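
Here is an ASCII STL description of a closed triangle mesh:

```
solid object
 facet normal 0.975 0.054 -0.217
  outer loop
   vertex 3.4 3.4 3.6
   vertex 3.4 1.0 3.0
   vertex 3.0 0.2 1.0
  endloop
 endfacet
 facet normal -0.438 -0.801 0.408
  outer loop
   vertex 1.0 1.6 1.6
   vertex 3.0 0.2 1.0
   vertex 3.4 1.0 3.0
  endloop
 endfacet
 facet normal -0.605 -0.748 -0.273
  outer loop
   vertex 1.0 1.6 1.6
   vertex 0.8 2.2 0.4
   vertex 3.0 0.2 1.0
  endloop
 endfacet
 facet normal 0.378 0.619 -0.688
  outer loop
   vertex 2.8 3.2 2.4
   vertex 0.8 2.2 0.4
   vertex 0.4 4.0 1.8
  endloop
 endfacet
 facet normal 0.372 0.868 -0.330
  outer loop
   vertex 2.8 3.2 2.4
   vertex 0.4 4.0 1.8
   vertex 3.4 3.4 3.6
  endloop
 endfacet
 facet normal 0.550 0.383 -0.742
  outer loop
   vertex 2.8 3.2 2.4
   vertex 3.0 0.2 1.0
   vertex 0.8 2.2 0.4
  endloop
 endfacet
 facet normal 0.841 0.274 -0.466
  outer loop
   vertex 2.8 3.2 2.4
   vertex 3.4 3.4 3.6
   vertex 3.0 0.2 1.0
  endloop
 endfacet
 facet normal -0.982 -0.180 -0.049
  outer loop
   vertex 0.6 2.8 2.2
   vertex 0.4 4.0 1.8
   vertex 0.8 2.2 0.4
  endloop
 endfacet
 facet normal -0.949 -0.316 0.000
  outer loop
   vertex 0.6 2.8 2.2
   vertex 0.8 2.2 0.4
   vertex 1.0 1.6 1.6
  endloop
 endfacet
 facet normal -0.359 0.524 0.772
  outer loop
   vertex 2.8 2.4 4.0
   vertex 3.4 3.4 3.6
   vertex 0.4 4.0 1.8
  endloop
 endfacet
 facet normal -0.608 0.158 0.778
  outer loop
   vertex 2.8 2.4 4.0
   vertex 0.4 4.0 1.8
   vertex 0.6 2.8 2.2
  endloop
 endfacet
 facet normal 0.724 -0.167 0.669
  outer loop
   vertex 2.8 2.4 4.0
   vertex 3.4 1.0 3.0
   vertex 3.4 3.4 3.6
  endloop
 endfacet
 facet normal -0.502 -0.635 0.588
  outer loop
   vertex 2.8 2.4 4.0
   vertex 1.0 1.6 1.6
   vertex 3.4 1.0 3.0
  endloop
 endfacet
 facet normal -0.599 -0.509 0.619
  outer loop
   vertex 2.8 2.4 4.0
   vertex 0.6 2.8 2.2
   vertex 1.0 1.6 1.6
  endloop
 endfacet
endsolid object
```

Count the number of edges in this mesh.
21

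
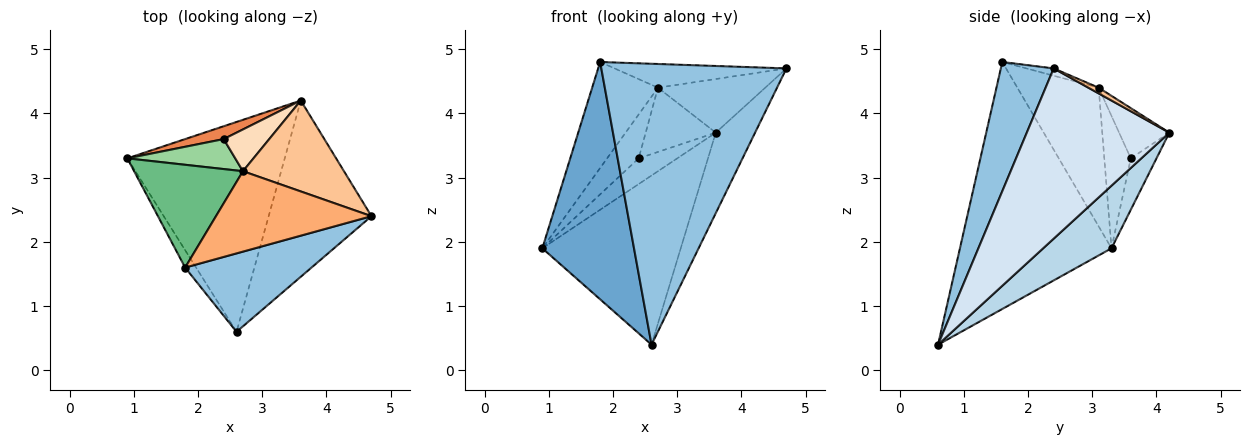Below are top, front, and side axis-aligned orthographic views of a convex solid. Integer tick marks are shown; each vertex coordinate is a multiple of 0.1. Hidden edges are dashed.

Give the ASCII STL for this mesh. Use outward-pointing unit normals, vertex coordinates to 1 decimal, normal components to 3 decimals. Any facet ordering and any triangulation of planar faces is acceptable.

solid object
 facet normal -0.855 -0.517 -0.038
  outer loop
   vertex 1.8 1.6 4.8
   vertex 0.9 3.3 1.9
   vertex 2.6 0.6 0.4
  endloop
 endfacet
 facet normal 0.265 -0.929 0.259
  outer loop
   vertex 1.8 1.6 4.8
   vertex 2.6 0.6 0.4
   vertex 4.7 2.4 4.7
  endloop
 endfacet
 facet normal 0.296 0.599 -0.744
  outer loop
   vertex 3.6 4.2 3.7
   vertex 2.6 0.6 0.4
   vertex 0.9 3.3 1.9
  endloop
 endfacet
 facet normal 0.833 0.230 -0.503
  outer loop
   vertex 3.6 4.2 3.7
   vertex 4.7 2.4 4.7
   vertex 2.6 0.6 0.4
  endloop
 endfacet
 facet normal -0.512 0.768 0.384
  outer loop
   vertex 2.4 3.6 3.3
   vertex 3.6 4.2 3.7
   vertex 0.9 3.3 1.9
  endloop
 endfacet
 facet normal -0.045 0.282 0.958
  outer loop
   vertex 2.7 3.1 4.4
   vertex 1.8 1.6 4.8
   vertex 4.7 2.4 4.7
  endloop
 endfacet
 facet normal 0.049 0.508 0.860
  outer loop
   vertex 2.7 3.1 4.4
   vertex 4.7 2.4 4.7
   vertex 3.6 4.2 3.7
  endloop
 endfacet
 facet normal -0.515 0.719 0.467
  outer loop
   vertex 2.7 3.1 4.4
   vertex 3.6 4.2 3.7
   vertex 2.4 3.6 3.3
  endloop
 endfacet
 facet normal -0.664 0.537 0.521
  outer loop
   vertex 2.7 3.1 4.4
   vertex 0.9 3.3 1.9
   vertex 1.8 1.6 4.8
  endloop
 endfacet
 facet normal -0.569 0.679 0.464
  outer loop
   vertex 2.7 3.1 4.4
   vertex 2.4 3.6 3.3
   vertex 0.9 3.3 1.9
  endloop
 endfacet
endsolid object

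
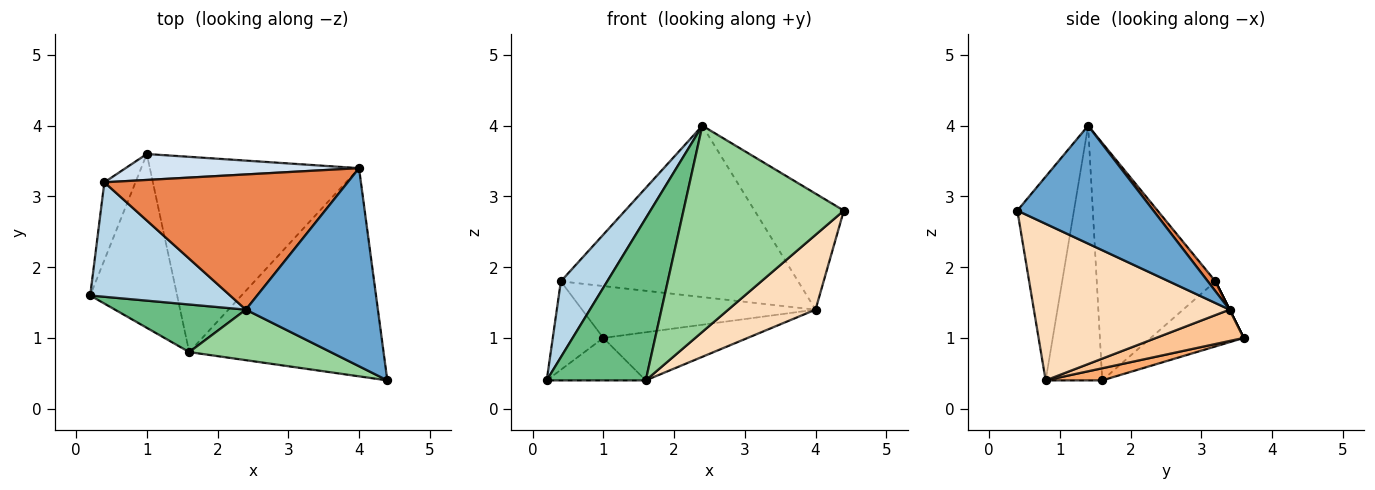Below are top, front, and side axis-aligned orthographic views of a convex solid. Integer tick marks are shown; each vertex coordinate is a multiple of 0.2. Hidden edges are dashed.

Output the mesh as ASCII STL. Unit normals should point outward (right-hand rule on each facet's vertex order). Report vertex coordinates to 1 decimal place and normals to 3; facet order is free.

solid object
 facet normal 0.610 0.400 0.684
  outer loop
   vertex 4.0 3.4 1.4
   vertex 2.4 1.4 4.0
   vertex 4.4 0.4 2.8
  endloop
 endfacet
 facet normal -0.810 0.440 -0.387
  outer loop
   vertex 0.4 3.2 1.8
   vertex 1.0 3.6 1.0
   vertex 0.2 1.6 0.4
  endloop
 endfacet
 facet normal -0.816 -0.319 0.481
  outer loop
   vertex 0.4 3.2 1.8
   vertex 0.2 1.6 0.4
   vertex 2.4 1.4 4.0
  endloop
 endfacet
 facet normal 0.000 0.894 0.447
  outer loop
   vertex 0.4 3.2 1.8
   vertex 4.0 3.4 1.4
   vertex 1.0 3.6 1.0
  endloop
 endfacet
 facet normal 0.025 0.785 0.619
  outer loop
   vertex 0.4 3.2 1.8
   vertex 2.4 1.4 4.0
   vertex 4.0 3.4 1.4
  endloop
 endfacet
 facet normal 0.134 0.235 -0.963
  outer loop
   vertex 1.6 0.8 0.4
   vertex 0.2 1.6 0.4
   vertex 1.0 3.6 1.0
  endloop
 endfacet
 facet normal 0.144 0.237 -0.961
  outer loop
   vertex 1.6 0.8 0.4
   vertex 1.0 3.6 1.0
   vertex 4.0 3.4 1.4
  endloop
 endfacet
 facet normal 0.604 -0.269 -0.750
  outer loop
   vertex 1.6 0.8 0.4
   vertex 4.0 3.4 1.4
   vertex 4.4 0.4 2.8
  endloop
 endfacet
 facet normal -0.481 -0.841 0.247
  outer loop
   vertex 1.6 0.8 0.4
   vertex 2.4 1.4 4.0
   vertex 0.2 1.6 0.4
  endloop
 endfacet
 facet normal -0.324 -0.919 0.225
  outer loop
   vertex 1.6 0.8 0.4
   vertex 4.4 0.4 2.8
   vertex 2.4 1.4 4.0
  endloop
 endfacet
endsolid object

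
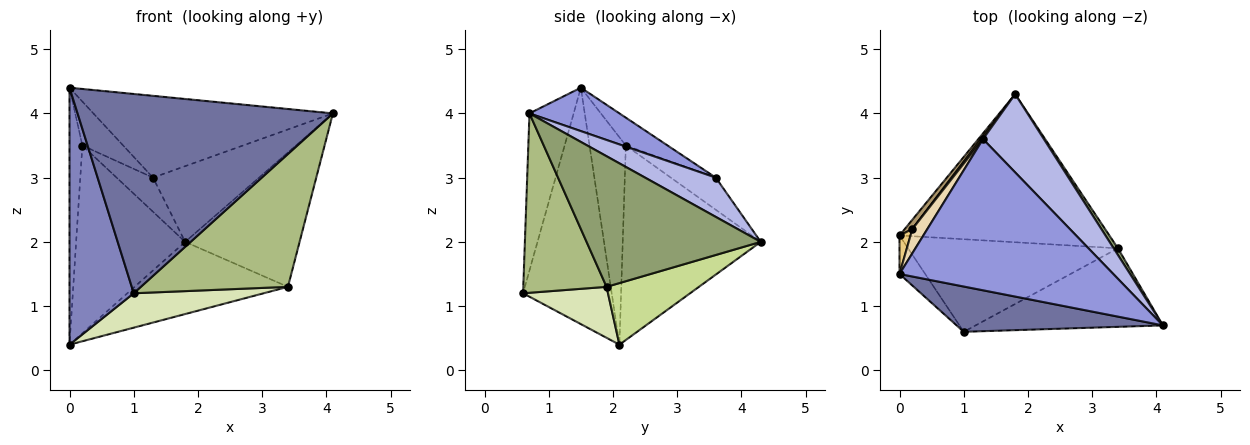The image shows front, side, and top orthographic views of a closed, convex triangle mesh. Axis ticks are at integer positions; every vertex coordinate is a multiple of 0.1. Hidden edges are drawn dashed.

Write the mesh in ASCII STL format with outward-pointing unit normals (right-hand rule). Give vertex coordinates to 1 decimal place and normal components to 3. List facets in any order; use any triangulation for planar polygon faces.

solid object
 facet normal -0.166 -0.962 0.218
  outer loop
   vertex 1.0 0.6 1.2
   vertex 4.1 0.7 4.0
   vertex 0.0 1.5 4.4
  endloop
 endfacet
 facet normal -0.807 -0.585 -0.088
  outer loop
   vertex 0.0 2.1 0.4
   vertex 1.0 0.6 1.2
   vertex 0.0 1.5 4.4
  endloop
 endfacet
 facet normal 0.176 0.468 0.866
  outer loop
   vertex 1.3 3.6 3.0
   vertex 0.0 1.5 4.4
   vertex 4.1 0.7 4.0
  endloop
 endfacet
 facet normal 0.421 0.631 0.652
  outer loop
   vertex 1.3 3.6 3.0
   vertex 4.1 0.7 4.0
   vertex 1.8 4.3 2.0
  endloop
 endfacet
 facet normal 0.835 0.549 0.027
  outer loop
   vertex 3.4 1.9 1.3
   vertex 1.8 4.3 2.0
   vertex 4.1 0.7 4.0
  endloop
 endfacet
 facet normal 0.438 -0.774 -0.457
  outer loop
   vertex 3.4 1.9 1.3
   vertex 4.1 0.7 4.0
   vertex 1.0 0.6 1.2
  endloop
 endfacet
 facet normal 0.255 0.424 -0.869
  outer loop
   vertex 3.4 1.9 1.3
   vertex 0.0 2.1 0.4
   vertex 1.8 4.3 2.0
  endloop
 endfacet
 facet normal 0.222 -0.339 -0.914
  outer loop
   vertex 3.4 1.9 1.3
   vertex 1.0 0.6 1.2
   vertex 0.0 2.1 0.4
  endloop
 endfacet
 facet normal -0.784 0.620 0.031
  outer loop
   vertex 0.2 2.2 3.5
   vertex 1.8 4.3 2.0
   vertex 0.0 2.1 0.4
  endloop
 endfacet
 facet normal -0.776 0.628 0.052
  outer loop
   vertex 0.2 2.2 3.5
   vertex 1.3 3.6 3.0
   vertex 1.8 4.3 2.0
  endloop
 endfacet
 facet normal -0.942 0.333 0.050
  outer loop
   vertex 0.2 2.2 3.5
   vertex 0.0 2.1 0.4
   vertex 0.0 1.5 4.4
  endloop
 endfacet
 facet normal -0.667 0.653 0.359
  outer loop
   vertex 0.2 2.2 3.5
   vertex 0.0 1.5 4.4
   vertex 1.3 3.6 3.0
  endloop
 endfacet
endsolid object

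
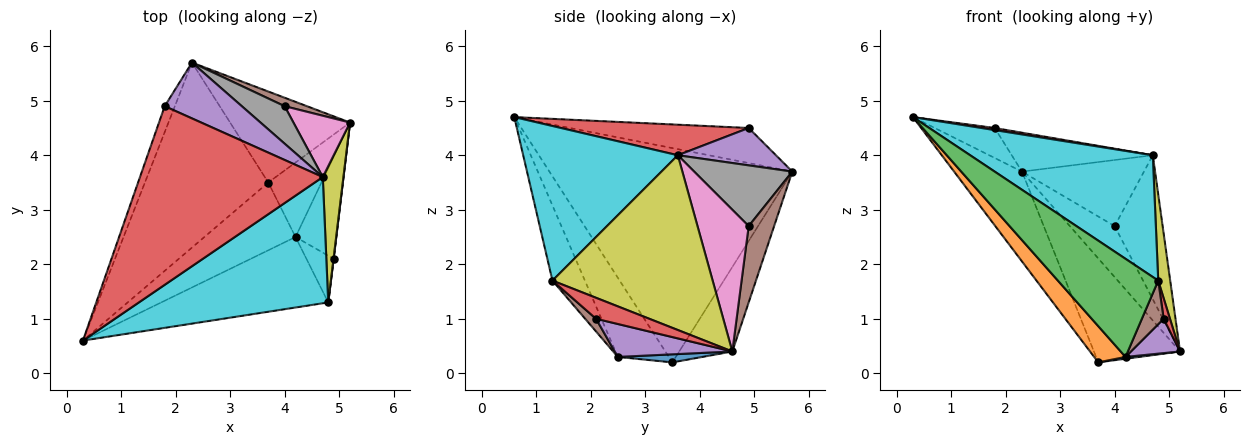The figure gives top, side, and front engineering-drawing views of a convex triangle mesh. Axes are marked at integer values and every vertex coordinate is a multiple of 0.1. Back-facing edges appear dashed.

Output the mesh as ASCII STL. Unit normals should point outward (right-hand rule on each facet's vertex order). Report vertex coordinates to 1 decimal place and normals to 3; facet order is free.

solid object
 facet normal -0.842 0.235 -0.485
  outer loop
   vertex 3.7 3.5 0.2
   vertex 0.3 0.6 4.7
   vertex 2.3 5.7 3.7
  endloop
 endfacet
 facet normal -0.421 0.683 -0.597
  outer loop
   vertex 3.7 3.5 0.2
   vertex 2.3 5.7 3.7
   vertex 5.2 4.6 0.4
  endloop
 endfacet
 facet normal -0.914 0.307 -0.265
  outer loop
   vertex 1.8 4.9 4.5
   vertex 2.3 5.7 3.7
   vertex 0.3 0.6 4.7
  endloop
 endfacet
 facet normal 0.165 -0.012 0.986
  outer loop
   vertex 1.8 4.9 4.5
   vertex 0.3 0.6 4.7
   vertex 4.7 3.6 4.0
  endloop
 endfacet
 facet normal 0.370 0.531 0.762
  outer loop
   vertex 1.8 4.9 4.5
   vertex 4.7 3.6 4.0
   vertex 2.3 5.7 3.7
  endloop
 endfacet
 facet normal 0.489 0.861 0.143
  outer loop
   vertex 4.0 4.9 2.7
   vertex 5.2 4.6 0.4
   vertex 2.3 5.7 3.7
  endloop
 endfacet
 facet normal 0.700 0.657 0.280
  outer loop
   vertex 4.0 4.9 2.7
   vertex 4.7 3.6 4.0
   vertex 5.2 4.6 0.4
  endloop
 endfacet
 facet normal 0.573 0.713 0.404
  outer loop
   vertex 4.0 4.9 2.7
   vertex 2.3 5.7 3.7
   vertex 4.7 3.6 4.0
  endloop
 endfacet
 facet normal 0.990 -0.074 0.117
  outer loop
   vertex 4.8 1.3 1.7
   vertex 5.2 4.6 0.4
   vertex 4.7 3.6 4.0
  endloop
 endfacet
 facet normal 0.507 -0.598 0.621
  outer loop
   vertex 4.8 1.3 1.7
   vertex 4.7 3.6 4.0
   vertex 0.3 0.6 4.7
  endloop
 endfacet
 facet normal 0.149 -0.024 -0.988
  outer loop
   vertex 4.2 2.5 0.3
   vertex 3.7 3.5 0.2
   vertex 5.2 4.6 0.4
  endloop
 endfacet
 facet normal -0.608 -0.374 -0.700
  outer loop
   vertex 4.2 2.5 0.3
   vertex 0.3 0.6 4.7
   vertex 3.7 3.5 0.2
  endloop
 endfacet
 facet normal -0.254 -0.785 -0.564
  outer loop
   vertex 4.2 2.5 0.3
   vertex 4.8 1.3 1.7
   vertex 0.3 0.6 4.7
  endloop
 endfacet
 facet normal 0.993 -0.117 0.008
  outer loop
   vertex 4.9 2.1 1.0
   vertex 5.2 4.6 0.4
   vertex 4.8 1.3 1.7
  endloop
 endfacet
 facet normal 0.608 -0.254 -0.753
  outer loop
   vertex 4.9 2.1 1.0
   vertex 4.2 2.5 0.3
   vertex 5.2 4.6 0.4
  endloop
 endfacet
 facet normal 0.323 -0.646 -0.692
  outer loop
   vertex 4.9 2.1 1.0
   vertex 4.8 1.3 1.7
   vertex 4.2 2.5 0.3
  endloop
 endfacet
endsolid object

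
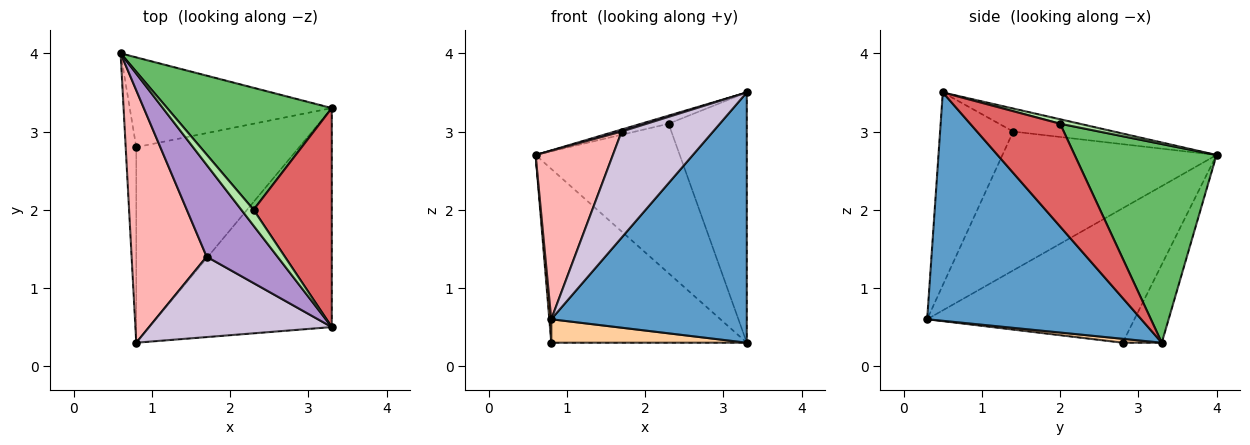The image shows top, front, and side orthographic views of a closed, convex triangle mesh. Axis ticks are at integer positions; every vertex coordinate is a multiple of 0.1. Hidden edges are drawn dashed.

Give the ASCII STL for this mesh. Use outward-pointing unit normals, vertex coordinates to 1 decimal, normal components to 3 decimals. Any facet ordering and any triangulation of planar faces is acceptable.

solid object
 facet normal 0.636 -0.581 -0.508
  outer loop
   vertex 3.3 0.5 3.5
   vertex 0.8 0.3 0.6
   vertex 3.3 3.3 0.3
  endloop
 endfacet
 facet normal -0.175 0.875 -0.452
  outer loop
   vertex 0.8 2.8 0.3
   vertex 0.6 4.0 2.7
   vertex 3.3 3.3 0.3
  endloop
 endfacet
 facet normal -0.997 -0.009 -0.078
  outer loop
   vertex 0.8 2.8 0.3
   vertex 0.8 0.3 0.6
   vertex 0.6 4.0 2.7
  endloop
 endfacet
 facet normal 0.024 -0.119 -0.993
  outer loop
   vertex 0.8 2.8 0.3
   vertex 3.3 3.3 0.3
   vertex 0.8 0.3 0.6
  endloop
 endfacet
 facet normal 0.607 0.616 0.503
  outer loop
   vertex 2.3 2.0 3.1
   vertex 3.3 3.3 0.3
   vertex 0.6 4.0 2.7
  endloop
 endfacet
 facet normal 0.308 0.432 0.848
  outer loop
   vertex 2.3 2.0 3.1
   vertex 0.6 4.0 2.7
   vertex 3.3 0.5 3.5
  endloop
 endfacet
 facet normal 0.654 0.569 0.498
  outer loop
   vertex 2.3 2.0 3.1
   vertex 3.3 0.5 3.5
   vertex 3.3 3.3 0.3
  endloop
 endfacet
 facet normal -0.839 -0.302 0.453
  outer loop
   vertex 1.7 1.4 3.0
   vertex 0.6 4.0 2.7
   vertex 0.8 0.3 0.6
  endloop
 endfacet
 facet normal -0.309 -0.021 0.951
  outer loop
   vertex 1.7 1.4 3.0
   vertex 3.3 0.5 3.5
   vertex 0.6 4.0 2.7
  endloop
 endfacet
 facet normal -0.537 -0.672 0.510
  outer loop
   vertex 1.7 1.4 3.0
   vertex 0.8 0.3 0.6
   vertex 3.3 0.5 3.5
  endloop
 endfacet
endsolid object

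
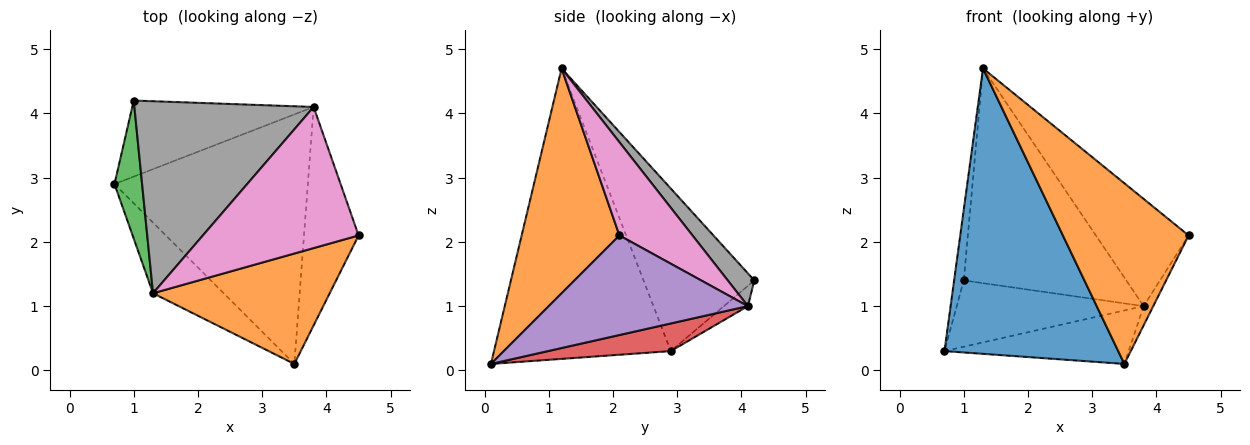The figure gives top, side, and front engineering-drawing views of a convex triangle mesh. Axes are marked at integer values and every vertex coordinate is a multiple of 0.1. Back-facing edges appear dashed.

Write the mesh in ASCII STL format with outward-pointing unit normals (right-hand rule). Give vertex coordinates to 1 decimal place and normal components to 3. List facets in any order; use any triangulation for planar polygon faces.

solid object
 facet normal -0.703 -0.691 -0.171
  outer loop
   vertex 1.3 1.2 4.7
   vertex 0.7 2.9 0.3
   vertex 3.5 0.1 0.1
  endloop
 endfacet
 facet normal 0.553 -0.711 0.434
  outer loop
   vertex 1.3 1.2 4.7
   vertex 3.5 0.1 0.1
   vertex 4.5 2.1 2.1
  endloop
 endfacet
 facet normal -0.982 0.085 0.167
  outer loop
   vertex 1.0 4.2 1.4
   vertex 0.7 2.9 0.3
   vertex 1.3 1.2 4.7
  endloop
 endfacet
 facet normal 0.138 0.208 -0.968
  outer loop
   vertex 3.8 4.1 1.0
   vertex 3.5 0.1 0.1
   vertex 0.7 2.9 0.3
  endloop
 endfacet
 facet normal 0.876 0.042 -0.480
  outer loop
   vertex 3.8 4.1 1.0
   vertex 4.5 2.1 2.1
   vertex 3.5 0.1 0.1
  endloop
 endfacet
 facet normal -0.084 0.655 -0.751
  outer loop
   vertex 3.8 4.1 1.0
   vertex 0.7 2.9 0.3
   vertex 1.0 4.2 1.4
  endloop
 endfacet
 facet normal 0.430 0.546 0.719
  outer loop
   vertex 3.8 4.1 1.0
   vertex 1.3 1.2 4.7
   vertex 4.5 2.1 2.1
  endloop
 endfacet
 facet normal 0.121 0.740 0.662
  outer loop
   vertex 3.8 4.1 1.0
   vertex 1.0 4.2 1.4
   vertex 1.3 1.2 4.7
  endloop
 endfacet
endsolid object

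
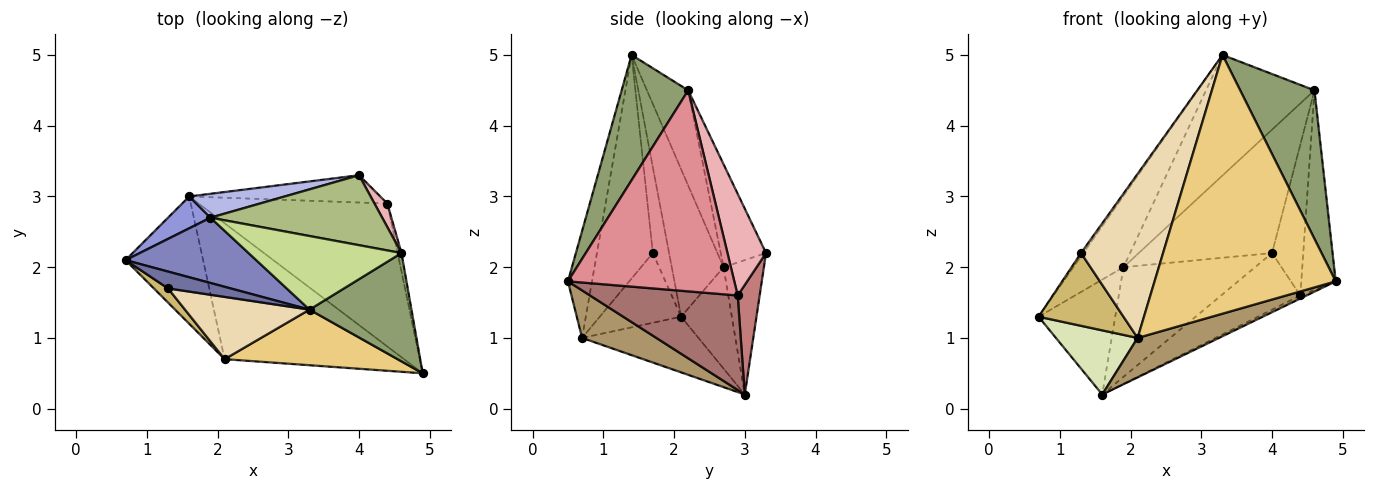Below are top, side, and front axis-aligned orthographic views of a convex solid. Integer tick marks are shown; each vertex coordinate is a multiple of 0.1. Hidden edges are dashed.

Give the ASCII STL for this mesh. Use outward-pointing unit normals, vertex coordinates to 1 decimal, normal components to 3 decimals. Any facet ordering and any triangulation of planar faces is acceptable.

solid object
 facet normal -0.803 0.113 0.586
  outer loop
   vertex 1.3 1.7 2.2
   vertex 3.3 1.4 5.0
   vertex 0.7 2.1 1.3
  endloop
 endfacet
 facet normal -0.606 0.586 0.537
  outer loop
   vertex 1.9 2.7 2.0
   vertex 0.7 2.1 1.3
   vertex 3.3 1.4 5.0
  endloop
 endfacet
 facet normal -0.538 0.813 0.225
  outer loop
   vertex 1.9 2.7 2.0
   vertex 1.6 3.0 0.2
   vertex 0.7 2.1 1.3
  endloop
 endfacet
 facet normal -0.287 0.936 0.204
  outer loop
   vertex 1.9 2.7 2.0
   vertex 4.0 3.3 2.2
   vertex 1.6 3.0 0.2
  endloop
 endfacet
 facet normal 0.586 -0.655 0.477
  outer loop
   vertex 4.6 2.2 4.5
   vertex 3.3 1.4 5.0
   vertex 4.9 0.5 1.8
  endloop
 endfacet
 facet normal -0.283 0.834 0.473
  outer loop
   vertex 4.6 2.2 4.5
   vertex 4.0 3.3 2.2
   vertex 1.9 2.7 2.0
  endloop
 endfacet
 facet normal -0.309 0.812 0.496
  outer loop
   vertex 4.6 2.2 4.5
   vertex 1.9 2.7 2.0
   vertex 3.3 1.4 5.0
  endloop
 endfacet
 facet normal -0.540 -0.379 -0.752
  outer loop
   vertex 2.1 0.7 1.0
   vertex 0.7 2.1 1.3
   vertex 1.6 3.0 0.2
  endloop
 endfacet
 facet normal 0.247 -0.270 -0.931
  outer loop
   vertex 2.1 0.7 1.0
   vertex 1.6 3.0 0.2
   vertex 4.9 0.5 1.8
  endloop
 endfacet
 facet normal -0.685 -0.715 0.139
  outer loop
   vertex 2.1 0.7 1.0
   vertex 1.3 1.7 2.2
   vertex 0.7 2.1 1.3
  endloop
 endfacet
 facet normal -0.129 -0.970 0.208
  outer loop
   vertex 2.1 0.7 1.0
   vertex 4.9 0.5 1.8
   vertex 3.3 1.4 5.0
  endloop
 endfacet
 facet normal -0.537 -0.789 0.299
  outer loop
   vertex 2.1 0.7 1.0
   vertex 3.3 1.4 5.0
   vertex 1.3 1.7 2.2
  endloop
 endfacet
 facet normal 0.448 0.019 -0.894
  outer loop
   vertex 4.4 2.9 1.6
   vertex 4.9 0.5 1.8
   vertex 1.6 3.0 0.2
  endloop
 endfacet
 facet normal 0.242 0.874 -0.421
  outer loop
   vertex 4.4 2.9 1.6
   vertex 1.6 3.0 0.2
   vertex 4.0 3.3 2.2
  endloop
 endfacet
 facet normal 0.979 0.202 -0.019
  outer loop
   vertex 4.4 2.9 1.6
   vertex 4.6 2.2 4.5
   vertex 4.9 0.5 1.8
  endloop
 endfacet
 facet normal 0.773 0.626 0.098
  outer loop
   vertex 4.4 2.9 1.6
   vertex 4.0 3.3 2.2
   vertex 4.6 2.2 4.5
  endloop
 endfacet
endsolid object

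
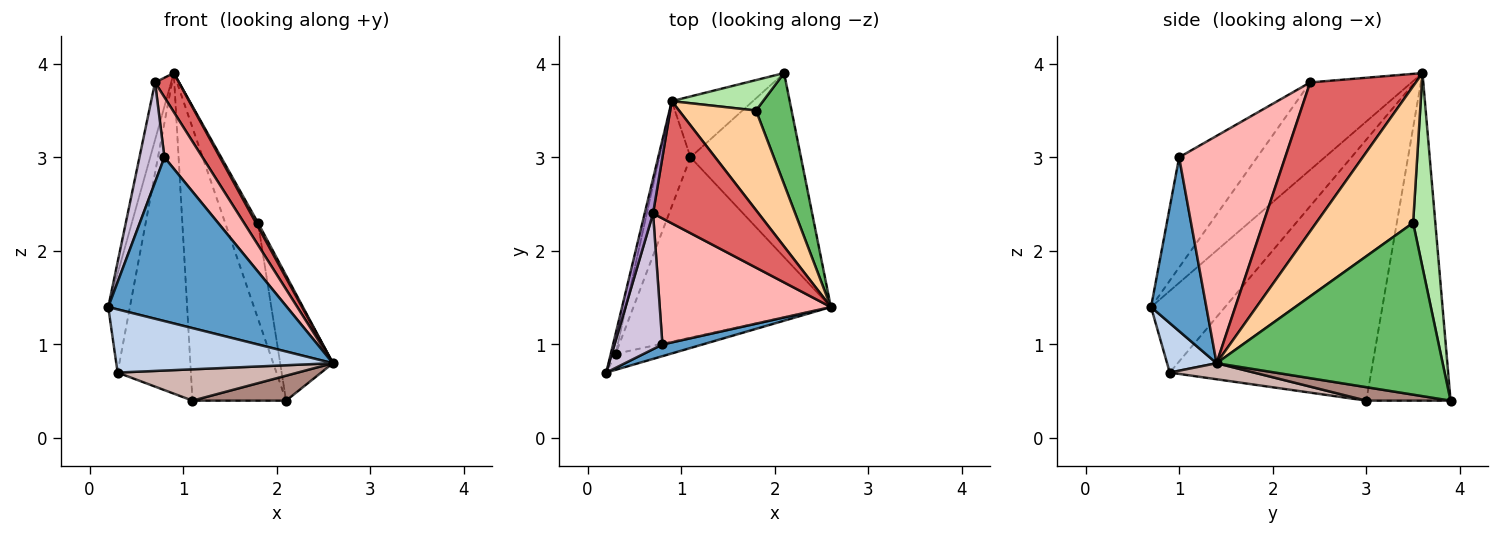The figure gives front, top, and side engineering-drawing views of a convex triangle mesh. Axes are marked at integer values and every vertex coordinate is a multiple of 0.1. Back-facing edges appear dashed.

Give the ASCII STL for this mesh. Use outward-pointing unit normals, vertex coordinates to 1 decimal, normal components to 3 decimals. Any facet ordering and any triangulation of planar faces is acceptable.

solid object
 facet normal 0.295 -0.953 0.068
  outer loop
   vertex 0.8 1.0 3.0
   vertex 0.2 0.7 1.4
   vertex 2.6 1.4 0.8
  endloop
 endfacet
 facet normal 0.216 -0.947 -0.240
  outer loop
   vertex 0.3 0.9 0.7
   vertex 2.6 1.4 0.8
   vertex 0.2 0.7 1.4
  endloop
 endfacet
 facet normal -0.958 0.280 -0.057
  outer loop
   vertex 0.3 0.9 0.7
   vertex 0.2 0.7 1.4
   vertex 0.9 3.6 3.9
  endloop
 endfacet
 facet normal 0.871 -0.019 0.491
  outer loop
   vertex 1.8 3.5 2.3
   vertex 0.9 3.6 3.9
   vertex 2.6 1.4 0.8
  endloop
 endfacet
 facet normal 0.955 0.223 0.198
  outer loop
   vertex 1.8 3.5 2.3
   vertex 2.6 1.4 0.8
   vertex 2.1 3.9 0.4
  endloop
 endfacet
 facet normal 0.541 0.802 0.254
  outer loop
   vertex 1.8 3.5 2.3
   vertex 2.1 3.9 0.4
   vertex 0.9 3.6 3.9
  endloop
 endfacet
 facet normal 0.802 -0.181 0.569
  outer loop
   vertex 0.7 2.4 3.8
   vertex 2.6 1.4 0.8
   vertex 0.9 3.6 3.9
  endloop
 endfacet
 facet normal 0.768 -0.276 0.578
  outer loop
   vertex 0.7 2.4 3.8
   vertex 0.8 1.0 3.0
   vertex 2.6 1.4 0.8
  endloop
 endfacet
 facet normal -0.983 0.156 0.094
  outer loop
   vertex 0.7 2.4 3.8
   vertex 0.9 3.6 3.9
   vertex 0.2 0.7 1.4
  endloop
 endfacet
 facet normal -0.880 -0.282 0.383
  outer loop
   vertex 0.7 2.4 3.8
   vertex 0.2 0.7 1.4
   vertex 0.8 1.0 3.0
  endloop
 endfacet
 facet normal 0.120 -0.133 -0.984
  outer loop
   vertex 1.1 3.0 0.4
   vertex 2.1 3.9 0.4
   vertex 2.6 1.4 0.8
  endloop
 endfacet
 facet normal 0.080 -0.171 -0.982
  outer loop
   vertex 1.1 3.0 0.4
   vertex 2.6 1.4 0.8
   vertex 0.3 0.9 0.7
  endloop
 endfacet
 facet normal -0.660 0.733 -0.163
  outer loop
   vertex 1.1 3.0 0.4
   vertex 0.9 3.6 3.9
   vertex 2.1 3.9 0.4
  endloop
 endfacet
 facet normal -0.934 0.340 -0.112
  outer loop
   vertex 1.1 3.0 0.4
   vertex 0.3 0.9 0.7
   vertex 0.9 3.6 3.9
  endloop
 endfacet
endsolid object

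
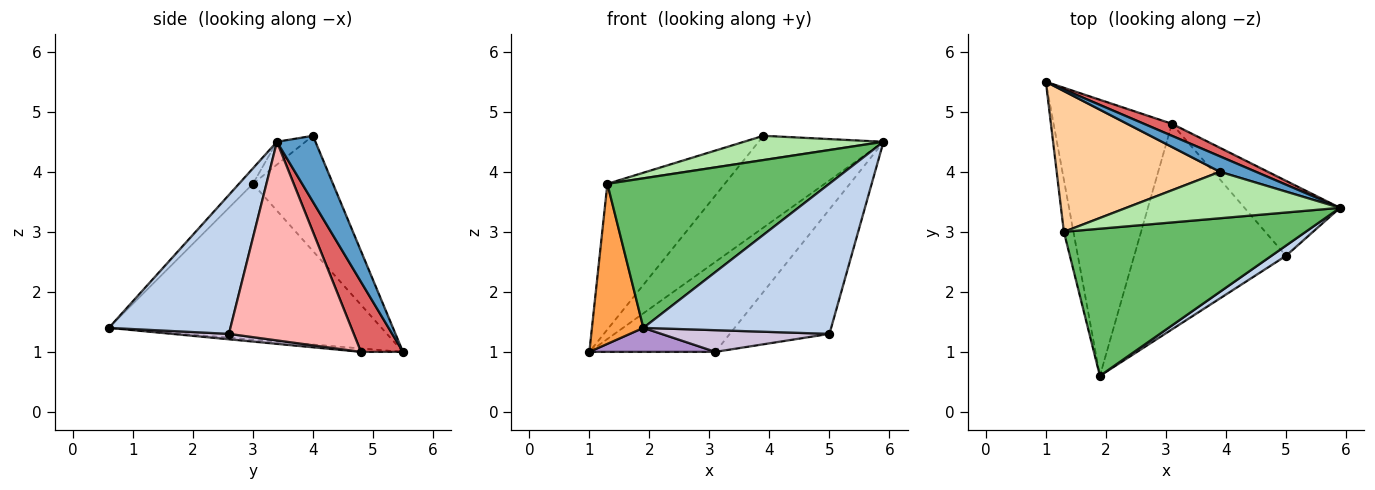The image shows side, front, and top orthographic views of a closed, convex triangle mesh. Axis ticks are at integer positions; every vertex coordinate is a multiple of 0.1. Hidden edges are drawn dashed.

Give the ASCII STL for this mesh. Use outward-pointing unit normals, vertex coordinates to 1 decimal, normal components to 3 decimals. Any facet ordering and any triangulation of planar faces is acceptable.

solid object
 facet normal 0.291 0.943 0.159
  outer loop
   vertex 3.9 4.0 4.6
   vertex 5.9 3.4 4.5
   vertex 1.0 5.5 1.0
  endloop
 endfacet
 facet normal 0.543 -0.838 0.057
  outer loop
   vertex 5.0 2.6 1.3
   vertex 5.9 3.4 4.5
   vertex 1.9 0.6 1.4
  endloop
 endfacet
 facet normal -0.981 -0.185 -0.060
  outer loop
   vertex 1.3 3.0 3.8
   vertex 1.0 5.5 1.0
   vertex 1.9 0.6 1.4
  endloop
 endfacet
 facet normal -0.440 0.646 0.624
  outer loop
   vertex 1.3 3.0 3.8
   vertex 3.9 4.0 4.6
   vertex 1.0 5.5 1.0
  endloop
 endfacet
 facet normal -0.045 -0.712 0.701
  outer loop
   vertex 1.3 3.0 3.8
   vertex 1.9 0.6 1.4
   vertex 5.9 3.4 4.5
  endloop
 endfacet
 facet normal -0.094 -0.461 0.882
  outer loop
   vertex 1.3 3.0 3.8
   vertex 5.9 3.4 4.5
   vertex 3.9 4.0 4.6
  endloop
 endfacet
 facet normal 0.314 0.941 0.125
  outer loop
   vertex 3.1 4.8 1.0
   vertex 1.0 5.5 1.0
   vertex 5.9 3.4 4.5
  endloop
 endfacet
 facet normal 0.732 0.584 -0.352
  outer loop
   vertex 3.1 4.8 1.0
   vertex 5.9 3.4 4.5
   vertex 5.0 2.6 1.3
  endloop
 endfacet
 facet normal -0.029 -0.087 -0.996
  outer loop
   vertex 3.1 4.8 1.0
   vertex 1.9 0.6 1.4
   vertex 1.0 5.5 1.0
  endloop
 endfacet
 facet normal 0.036 -0.105 -0.994
  outer loop
   vertex 3.1 4.8 1.0
   vertex 5.0 2.6 1.3
   vertex 1.9 0.6 1.4
  endloop
 endfacet
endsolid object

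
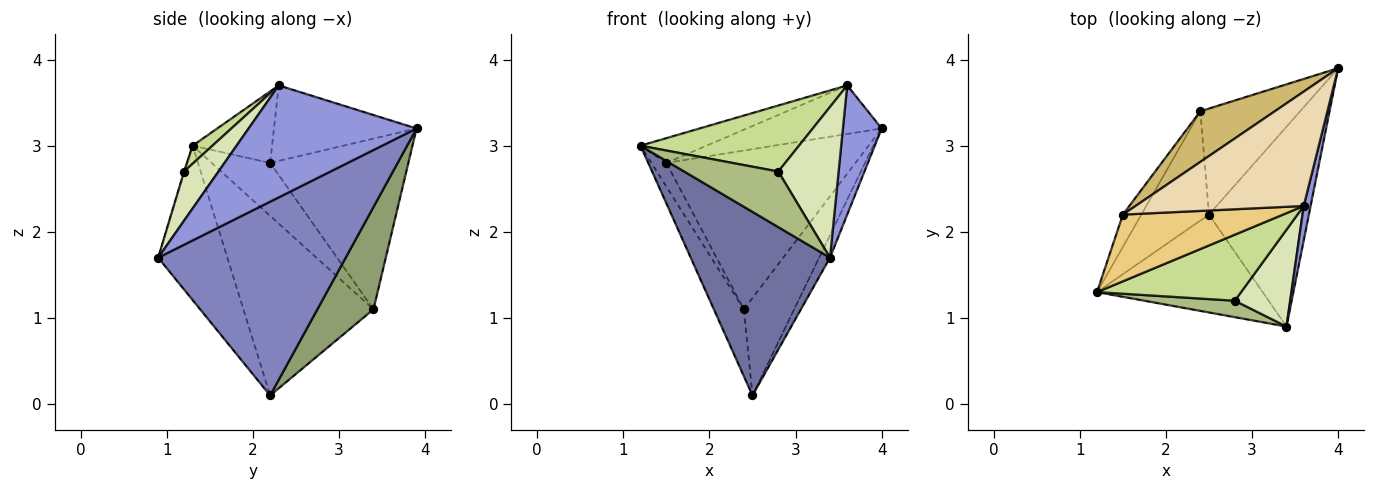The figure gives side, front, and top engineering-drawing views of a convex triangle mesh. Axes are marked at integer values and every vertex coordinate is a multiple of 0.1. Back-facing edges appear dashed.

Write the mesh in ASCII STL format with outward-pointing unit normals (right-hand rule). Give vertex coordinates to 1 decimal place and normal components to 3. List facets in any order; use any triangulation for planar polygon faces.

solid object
 facet normal -0.402 -0.808 -0.431
  outer loop
   vertex 2.5 2.2 0.1
   vertex 3.4 0.9 1.7
   vertex 1.2 1.3 3.0
  endloop
 endfacet
 facet normal 0.888 0.051 -0.458
  outer loop
   vertex 2.5 2.2 0.1
   vertex 4.0 3.9 3.2
   vertex 3.4 0.9 1.7
  endloop
 endfacet
 facet normal 0.973 -0.224 0.060
  outer loop
   vertex 3.6 2.3 3.7
   vertex 3.4 0.9 1.7
   vertex 4.0 3.9 3.2
  endloop
 endfacet
 facet normal -0.915 0.211 -0.345
  outer loop
   vertex 2.4 3.4 1.1
   vertex 2.5 2.2 0.1
   vertex 1.2 1.3 3.0
  endloop
 endfacet
 facet normal 0.603 0.540 -0.588
  outer loop
   vertex 2.4 3.4 1.1
   vertex 4.0 3.9 3.2
   vertex 2.5 2.2 0.1
  endloop
 endfacet
 facet normal -0.007 -0.959 0.284
  outer loop
   vertex 2.8 1.2 2.7
   vertex 1.2 1.3 3.0
   vertex 3.4 0.9 1.7
  endloop
 endfacet
 facet normal 0.088 -0.704 0.704
  outer loop
   vertex 2.8 1.2 2.7
   vertex 3.6 2.3 3.7
   vertex 1.2 1.3 3.0
  endloop
 endfacet
 facet normal 0.433 -0.758 0.487
  outer loop
   vertex 2.8 1.2 2.7
   vertex 3.4 0.9 1.7
   vertex 3.6 2.3 3.7
  endloop
 endfacet
 facet normal -0.918 0.235 -0.320
  outer loop
   vertex 1.5 2.2 2.8
   vertex 2.4 3.4 1.1
   vertex 1.2 1.3 3.0
  endloop
 endfacet
 facet normal -0.572 0.782 0.249
  outer loop
   vertex 1.5 2.2 2.8
   vertex 4.0 3.9 3.2
   vertex 2.4 3.4 1.1
  endloop
 endfacet
 facet normal -0.386 0.321 0.865
  outer loop
   vertex 1.5 2.2 2.8
   vertex 1.2 1.3 3.0
   vertex 3.6 2.3 3.7
  endloop
 endfacet
 facet normal -0.382 0.361 0.851
  outer loop
   vertex 1.5 2.2 2.8
   vertex 3.6 2.3 3.7
   vertex 4.0 3.9 3.2
  endloop
 endfacet
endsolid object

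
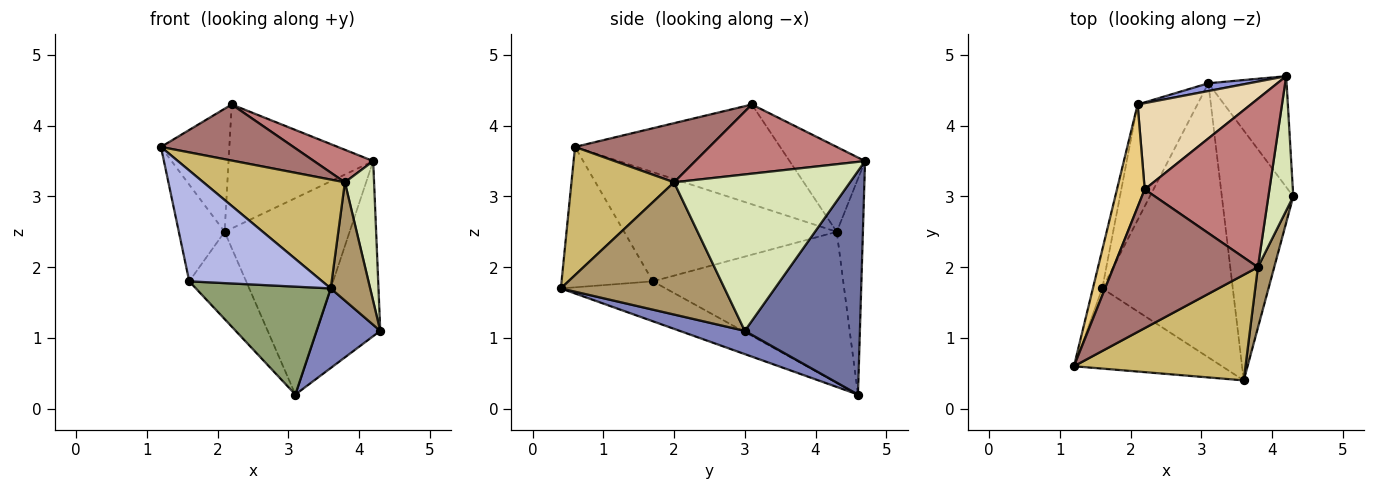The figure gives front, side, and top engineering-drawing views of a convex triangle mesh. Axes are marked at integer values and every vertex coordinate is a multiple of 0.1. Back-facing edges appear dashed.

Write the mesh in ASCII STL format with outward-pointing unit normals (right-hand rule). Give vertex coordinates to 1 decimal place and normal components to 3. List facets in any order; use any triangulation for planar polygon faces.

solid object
 facet normal 0.837 0.463 -0.293
  outer loop
   vertex 4.2 4.7 3.5
   vertex 4.3 3.0 1.1
   vertex 3.1 4.6 0.2
  endloop
 endfacet
 facet normal 0.296 -0.290 -0.910
  outer loop
   vertex 3.6 0.4 1.7
   vertex 3.1 4.6 0.2
   vertex 4.3 3.0 1.1
  endloop
 endfacet
 facet normal -0.205 0.978 0.039
  outer loop
   vertex 2.1 4.3 2.5
   vertex 4.2 4.7 3.5
   vertex 3.1 4.6 0.2
  endloop
 endfacet
 facet normal -0.486 -0.708 -0.512
  outer loop
   vertex 1.6 1.7 1.8
   vertex 3.6 0.4 1.7
   vertex 1.2 0.6 3.7
  endloop
 endfacet
 facet normal -0.274 -0.352 -0.895
  outer loop
   vertex 1.6 1.7 1.8
   vertex 3.1 4.6 0.2
   vertex 3.6 0.4 1.7
  endloop
 endfacet
 facet normal -0.974 0.210 -0.084
  outer loop
   vertex 1.6 1.7 1.8
   vertex 1.2 0.6 3.7
   vertex 2.1 4.3 2.5
  endloop
 endfacet
 facet normal -0.896 0.268 -0.355
  outer loop
   vertex 1.6 1.7 1.8
   vertex 2.1 4.3 2.5
   vertex 3.1 4.6 0.2
  endloop
 endfacet
 facet normal 0.975 -0.162 0.155
  outer loop
   vertex 3.8 2.0 3.2
   vertex 4.3 3.0 1.1
   vertex 4.2 4.7 3.5
  endloop
 endfacet
 facet normal 0.965 -0.232 0.119
  outer loop
   vertex 3.8 2.0 3.2
   vertex 3.6 0.4 1.7
   vertex 4.3 3.0 1.1
  endloop
 endfacet
 facet normal 0.462 -0.637 0.618
  outer loop
   vertex 3.8 2.0 3.2
   vertex 1.2 0.6 3.7
   vertex 3.6 0.4 1.7
  endloop
 endfacet
 facet normal -0.917 0.306 0.255
  outer loop
   vertex 2.2 3.1 4.3
   vertex 2.1 4.3 2.5
   vertex 1.2 0.6 3.7
  endloop
 endfacet
 facet normal -0.394 0.755 0.525
  outer loop
   vertex 2.2 3.1 4.3
   vertex 4.2 4.7 3.5
   vertex 2.1 4.3 2.5
  endloop
 endfacet
 facet normal 0.355 -0.350 0.867
  outer loop
   vertex 2.2 3.1 4.3
   vertex 1.2 0.6 3.7
   vertex 3.8 2.0 3.2
  endloop
 endfacet
 facet normal 0.478 -0.167 0.862
  outer loop
   vertex 2.2 3.1 4.3
   vertex 3.8 2.0 3.2
   vertex 4.2 4.7 3.5
  endloop
 endfacet
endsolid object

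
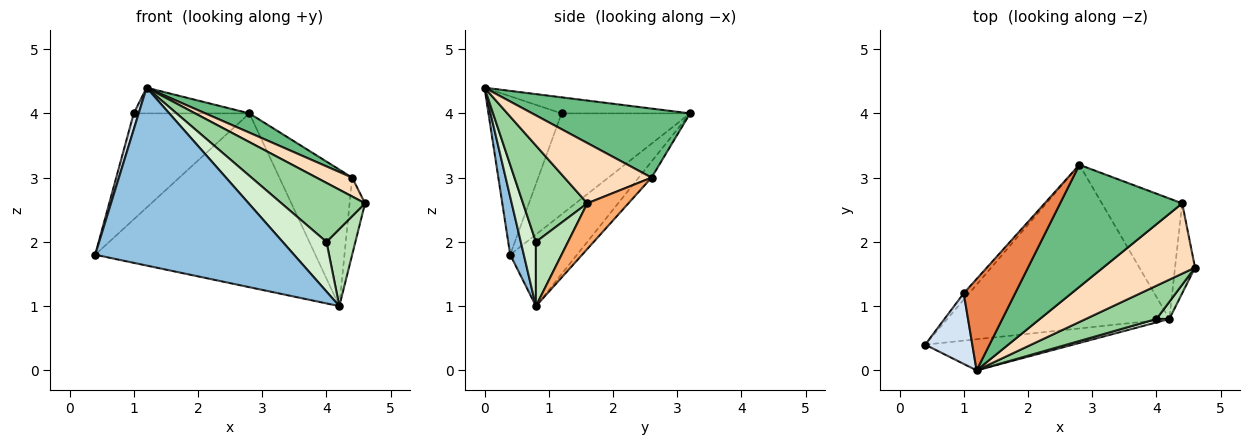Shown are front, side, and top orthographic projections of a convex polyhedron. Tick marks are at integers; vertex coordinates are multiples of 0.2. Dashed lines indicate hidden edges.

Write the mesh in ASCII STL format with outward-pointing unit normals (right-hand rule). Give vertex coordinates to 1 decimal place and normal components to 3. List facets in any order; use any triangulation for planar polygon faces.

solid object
 facet normal -0.216 0.711 -0.669
  outer loop
   vertex 4.2 0.8 1.0
   vertex 0.4 0.4 1.8
   vertex 2.8 3.2 4.0
  endloop
 endfacet
 facet normal 0.067 -0.983 -0.172
  outer loop
   vertex 4.2 0.8 1.0
   vertex 1.2 0.0 4.4
   vertex 0.4 0.4 1.8
  endloop
 endfacet
 facet normal -0.743 0.668 -0.041
  outer loop
   vertex 1.0 1.2 4.0
   vertex 2.8 3.2 4.0
   vertex 0.4 0.4 1.8
  endloop
 endfacet
 facet normal -0.957 -0.065 0.284
  outer loop
   vertex 1.0 1.2 4.0
   vertex 0.4 0.4 1.8
   vertex 1.2 0.0 4.4
  endloop
 endfacet
 facet normal -0.288 0.259 0.922
  outer loop
   vertex 1.0 1.2 4.0
   vertex 1.2 0.0 4.4
   vertex 2.8 3.2 4.0
  endloop
 endfacet
 facet normal 0.866 0.325 -0.379
  outer loop
   vertex 4.4 2.6 3.0
   vertex 4.6 1.6 2.6
   vertex 4.2 0.8 1.0
  endloop
 endfacet
 facet normal -0.131 0.743 -0.656
  outer loop
   vertex 4.4 2.6 3.0
   vertex 4.2 0.8 1.0
   vertex 2.8 3.2 4.0
  endloop
 endfacet
 facet normal 0.535 -0.219 0.816
  outer loop
   vertex 4.4 2.6 3.0
   vertex 1.2 0.0 4.4
   vertex 4.6 1.6 2.6
  endloop
 endfacet
 facet normal 0.488 -0.136 0.862
  outer loop
   vertex 4.4 2.6 3.0
   vertex 2.8 3.2 4.0
   vertex 1.2 0.0 4.4
  endloop
 endfacet
 facet normal 0.557 -0.724 0.408
  outer loop
   vertex 4.0 0.8 2.0
   vertex 4.6 1.6 2.6
   vertex 1.2 0.0 4.4
  endloop
 endfacet
 facet normal 0.735 -0.662 0.147
  outer loop
   vertex 4.0 0.8 2.0
   vertex 4.2 0.8 1.0
   vertex 4.6 1.6 2.6
  endloop
 endfacet
 facet normal 0.325 -0.943 0.065
  outer loop
   vertex 4.0 0.8 2.0
   vertex 1.2 0.0 4.4
   vertex 4.2 0.8 1.0
  endloop
 endfacet
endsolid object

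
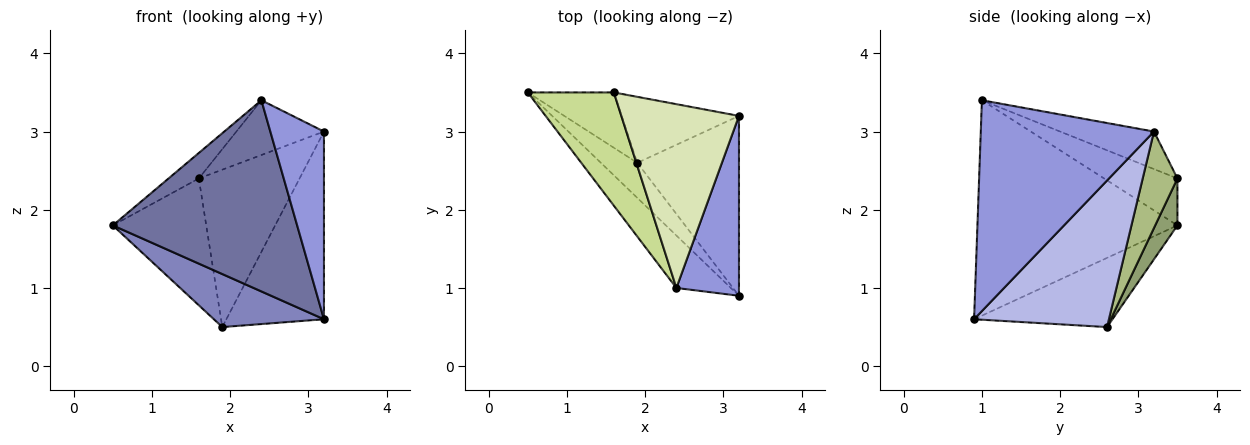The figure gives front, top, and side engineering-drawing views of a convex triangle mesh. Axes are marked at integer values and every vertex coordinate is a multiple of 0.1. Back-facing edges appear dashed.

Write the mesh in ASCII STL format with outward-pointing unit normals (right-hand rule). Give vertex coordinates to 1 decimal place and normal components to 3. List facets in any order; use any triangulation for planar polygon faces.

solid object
 facet normal -0.723 -0.666 -0.183
  outer loop
   vertex 2.4 1.0 3.4
   vertex 0.5 3.5 1.8
   vertex 3.2 0.9 0.6
  endloop
 endfacet
 facet normal -0.724 -0.576 -0.381
  outer loop
   vertex 1.9 2.6 0.5
   vertex 3.2 0.9 0.6
   vertex 0.5 3.5 1.8
  endloop
 endfacet
 facet normal 0.919 -0.285 0.273
  outer loop
   vertex 3.2 3.2 3.0
   vertex 2.4 1.0 3.4
   vertex 3.2 0.9 0.6
  endloop
 endfacet
 facet normal 0.706 0.511 -0.490
  outer loop
   vertex 3.2 3.2 3.0
   vertex 3.2 0.9 0.6
   vertex 1.9 2.6 0.5
  endloop
 endfacet
 facet normal 0.213 0.896 -0.391
  outer loop
   vertex 1.6 3.5 2.4
   vertex 1.9 2.6 0.5
   vertex 0.5 3.5 1.8
  endloop
 endfacet
 facet normal 0.303 0.879 -0.368
  outer loop
   vertex 1.6 3.5 2.4
   vertex 3.2 3.2 3.0
   vertex 1.9 2.6 0.5
  endloop
 endfacet
 facet normal -0.470 0.194 0.861
  outer loop
   vertex 1.6 3.5 2.4
   vertex 0.5 3.5 1.8
   vertex 2.4 1.0 3.4
  endloop
 endfacet
 facet normal -0.292 0.273 0.916
  outer loop
   vertex 1.6 3.5 2.4
   vertex 2.4 1.0 3.4
   vertex 3.2 3.2 3.0
  endloop
 endfacet
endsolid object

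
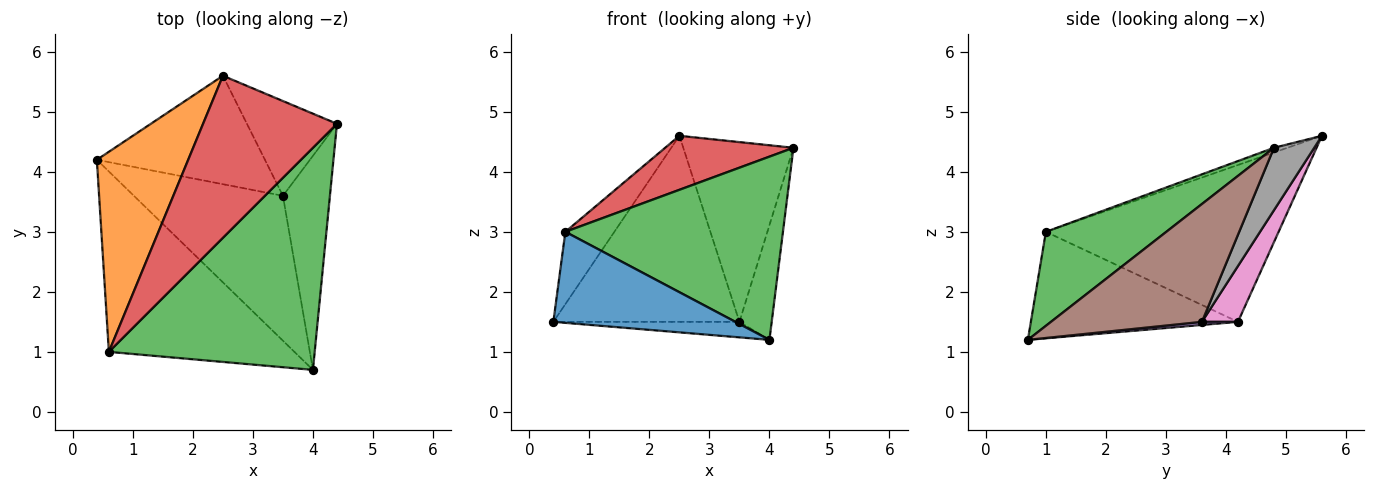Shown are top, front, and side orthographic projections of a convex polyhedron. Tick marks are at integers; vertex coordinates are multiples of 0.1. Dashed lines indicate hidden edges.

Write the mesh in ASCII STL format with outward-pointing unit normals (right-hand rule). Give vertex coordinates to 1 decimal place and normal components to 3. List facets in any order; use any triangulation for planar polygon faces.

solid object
 facet normal -0.456 -0.401 -0.795
  outer loop
   vertex 0.6 1.0 3.0
   vertex 0.4 4.2 1.5
   vertex 4.0 0.7 1.2
  endloop
 endfacet
 facet normal -0.850 0.179 0.495
  outer loop
   vertex 0.6 1.0 3.0
   vertex 2.5 5.6 4.6
   vertex 0.4 4.2 1.5
  endloop
 endfacet
 facet normal 0.332 -0.600 0.728
  outer loop
   vertex 0.6 1.0 3.0
   vertex 4.0 0.7 1.2
   vertex 4.4 4.8 4.4
  endloop
 endfacet
 facet normal -0.033 -0.316 0.948
  outer loop
   vertex 0.6 1.0 3.0
   vertex 4.4 4.8 4.4
   vertex 2.5 5.6 4.6
  endloop
 endfacet
 facet normal 0.021 0.106 -0.994
  outer loop
   vertex 3.5 3.6 1.5
   vertex 4.0 0.7 1.2
   vertex 0.4 4.2 1.5
  endloop
 endfacet
 facet normal 0.911 0.195 -0.363
  outer loop
   vertex 3.5 3.6 1.5
   vertex 4.4 4.8 4.4
   vertex 4.0 0.7 1.2
  endloop
 endfacet
 facet normal 0.165 0.852 -0.497
  outer loop
   vertex 3.5 3.6 1.5
   vertex 0.4 4.2 1.5
   vertex 2.5 5.6 4.6
  endloop
 endfacet
 facet normal 0.308 0.842 -0.444
  outer loop
   vertex 3.5 3.6 1.5
   vertex 2.5 5.6 4.6
   vertex 4.4 4.8 4.4
  endloop
 endfacet
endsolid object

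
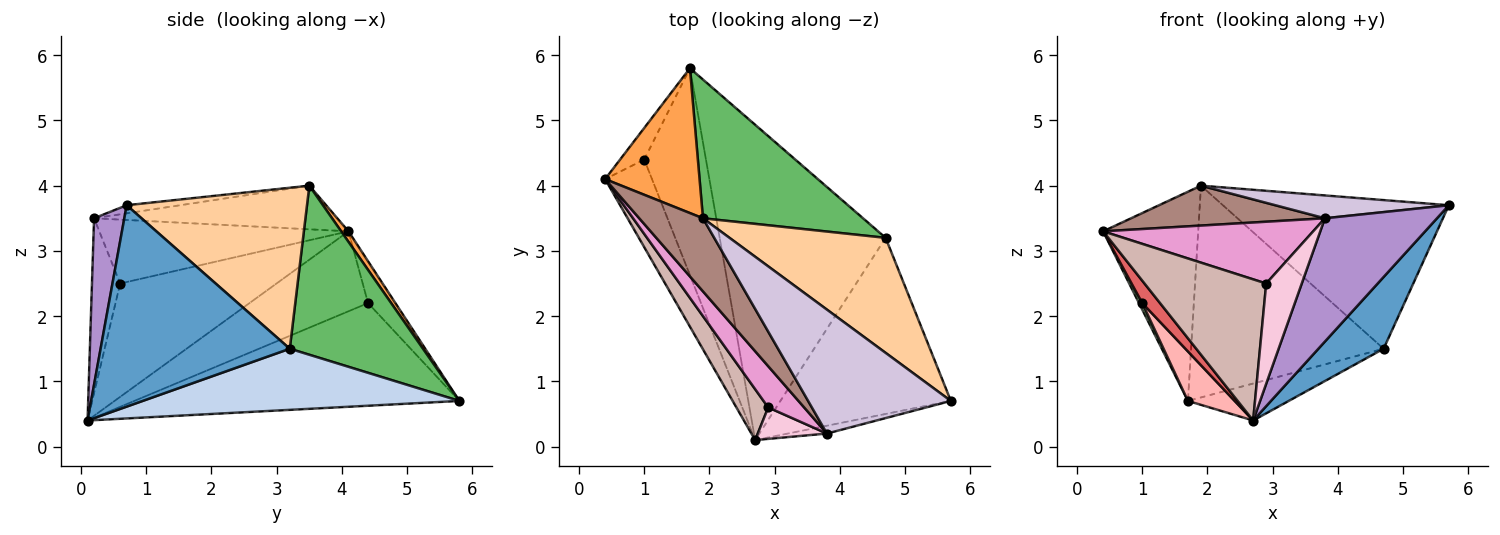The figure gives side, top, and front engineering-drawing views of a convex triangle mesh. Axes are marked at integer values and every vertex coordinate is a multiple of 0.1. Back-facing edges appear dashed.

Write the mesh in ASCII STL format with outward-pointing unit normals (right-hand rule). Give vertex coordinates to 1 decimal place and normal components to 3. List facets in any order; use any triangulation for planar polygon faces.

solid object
 facet normal 0.738 -0.255 -0.625
  outer loop
   vertex 4.7 3.2 1.5
   vertex 5.7 0.7 3.7
   vertex 2.7 0.1 0.4
  endloop
 endfacet
 facet normal 0.344 0.109 -0.933
  outer loop
   vertex 4.7 3.2 1.5
   vertex 2.7 0.1 0.4
   vertex 1.7 5.8 0.7
  endloop
 endfacet
 facet normal 0.063 0.821 0.568
  outer loop
   vertex 1.9 3.5 4.0
   vertex 1.7 5.8 0.7
   vertex 0.4 4.1 3.3
  endloop
 endfacet
 facet normal 0.534 0.669 0.517
  outer loop
   vertex 1.9 3.5 4.0
   vertex 5.7 0.7 3.7
   vertex 4.7 3.2 1.5
  endloop
 endfacet
 facet normal 0.501 0.724 0.474
  outer loop
   vertex 1.9 3.5 4.0
   vertex 4.7 3.2 1.5
   vertex 1.7 5.8 0.7
  endloop
 endfacet
 facet normal -0.861 -0.103 -0.498
  outer loop
   vertex 1.0 4.4 2.2
   vertex 0.4 4.1 3.3
   vertex 1.7 5.8 0.7
  endloop
 endfacet
 facet normal -0.856 -0.128 -0.502
  outer loop
   vertex 1.0 4.4 2.2
   vertex 2.7 0.1 0.4
   vertex 0.4 4.1 3.3
  endloop
 endfacet
 facet normal -0.851 -0.122 -0.511
  outer loop
   vertex 1.0 4.4 2.2
   vertex 1.7 5.8 0.7
   vertex 2.7 0.1 0.4
  endloop
 endfacet
 facet normal 0.260 -0.964 -0.061
  outer loop
   vertex 3.8 0.2 3.5
   vertex 2.7 0.1 0.4
   vertex 5.7 0.7 3.7
  endloop
 endfacet
 facet normal -0.056 -0.181 0.982
  outer loop
   vertex 3.8 0.2 3.5
   vertex 5.7 0.7 3.7
   vertex 1.9 3.5 4.0
  endloop
 endfacet
 facet normal -0.515 -0.411 0.752
  outer loop
   vertex 3.8 0.2 3.5
   vertex 1.9 3.5 4.0
   vertex 0.4 4.1 3.3
  endloop
 endfacet
 facet normal -0.770 -0.600 0.216
  outer loop
   vertex 2.9 0.6 2.5
   vertex 0.4 4.1 3.3
   vertex 2.7 0.1 0.4
  endloop
 endfacet
 facet normal -0.702 -0.592 0.395
  outer loop
   vertex 2.9 0.6 2.5
   vertex 3.8 0.2 3.5
   vertex 0.4 4.1 3.3
  endloop
 endfacet
 facet normal -0.603 -0.761 0.239
  outer loop
   vertex 2.9 0.6 2.5
   vertex 2.7 0.1 0.4
   vertex 3.8 0.2 3.5
  endloop
 endfacet
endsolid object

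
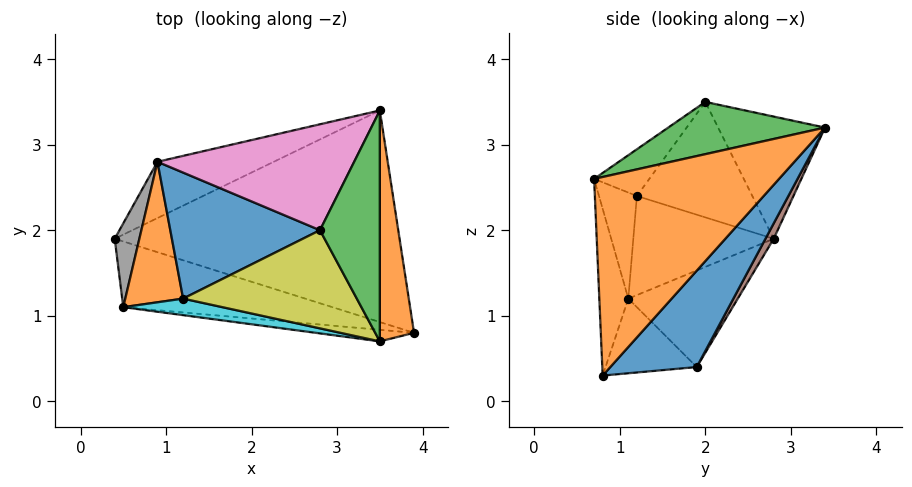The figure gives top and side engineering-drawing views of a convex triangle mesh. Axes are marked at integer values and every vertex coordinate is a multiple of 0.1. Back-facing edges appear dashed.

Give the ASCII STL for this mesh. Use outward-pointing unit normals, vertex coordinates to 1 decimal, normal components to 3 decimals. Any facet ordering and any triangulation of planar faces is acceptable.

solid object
 facet normal 0.215 0.742 -0.635
  outer loop
   vertex 3.5 3.4 3.2
   vertex 3.9 0.8 0.3
   vertex 0.4 1.9 0.4
  endloop
 endfacet
 facet normal 0.985 -0.038 0.170
  outer loop
   vertex 3.5 0.7 2.6
   vertex 3.9 0.8 0.3
   vertex 3.5 3.4 3.2
  endloop
 endfacet
 facet normal 0.649 -0.165 0.743
  outer loop
   vertex 2.8 2.0 3.5
   vertex 3.5 0.7 2.6
   vertex 3.5 3.4 3.2
  endloop
 endfacet
 facet normal -0.240 -0.701 -0.671
  outer loop
   vertex 0.5 1.1 1.2
   vertex 0.4 1.9 0.4
   vertex 3.9 0.8 0.3
  endloop
 endfacet
 facet normal -0.104 -0.993 -0.061
  outer loop
   vertex 0.5 1.1 1.2
   vertex 3.9 0.8 0.3
   vertex 3.5 0.7 2.6
  endloop
 endfacet
 facet normal 0.070 0.845 -0.530
  outer loop
   vertex 0.9 2.8 1.9
   vertex 3.5 3.4 3.2
   vertex 0.4 1.9 0.4
  endloop
 endfacet
 facet normal -0.482 0.407 0.776
  outer loop
   vertex 0.9 2.8 1.9
   vertex 2.8 2.0 3.5
   vertex 3.5 3.4 3.2
  endloop
 endfacet
 facet normal -0.961 0.125 0.245
  outer loop
   vertex 0.9 2.8 1.9
   vertex 0.4 1.9 0.4
   vertex 0.5 1.1 1.2
  endloop
 endfacet
 facet normal -0.202 -0.629 0.751
  outer loop
   vertex 1.2 1.2 2.4
   vertex 3.5 0.7 2.6
   vertex 2.8 2.0 3.5
  endloop
 endfacet
 facet normal -0.225 -0.951 0.211
  outer loop
   vertex 1.2 1.2 2.4
   vertex 0.5 1.1 1.2
   vertex 3.5 0.7 2.6
  endloop
 endfacet
 facet normal -0.605 0.132 0.785
  outer loop
   vertex 1.2 1.2 2.4
   vertex 2.8 2.0 3.5
   vertex 0.9 2.8 1.9
  endloop
 endfacet
 facet normal -0.864 -0.004 0.504
  outer loop
   vertex 1.2 1.2 2.4
   vertex 0.9 2.8 1.9
   vertex 0.5 1.1 1.2
  endloop
 endfacet
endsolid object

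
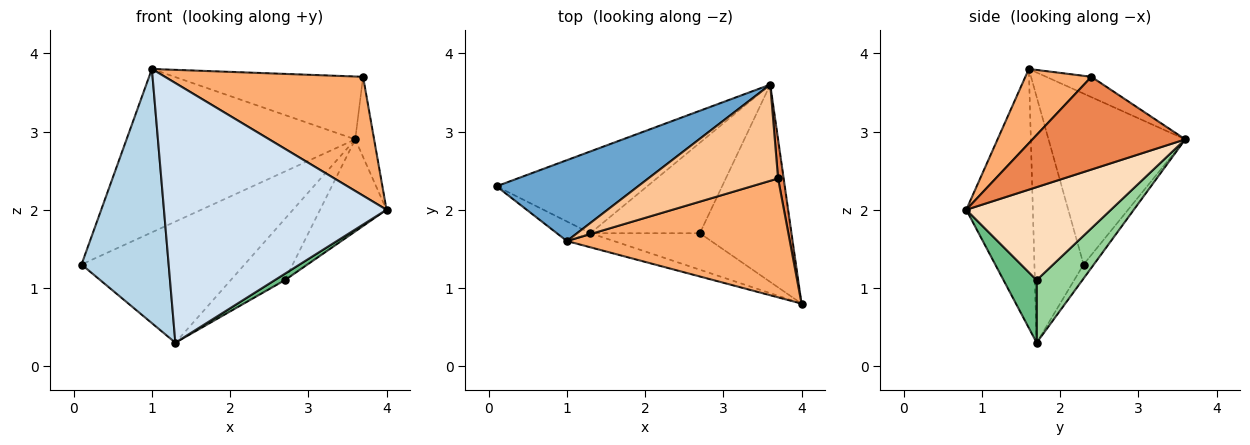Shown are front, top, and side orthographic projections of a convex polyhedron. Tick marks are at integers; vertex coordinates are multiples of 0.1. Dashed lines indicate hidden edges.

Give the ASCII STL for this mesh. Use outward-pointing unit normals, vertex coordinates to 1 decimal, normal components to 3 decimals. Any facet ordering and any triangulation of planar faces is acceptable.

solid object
 facet normal -0.472 0.790 0.391
  outer loop
   vertex 1.0 1.6 3.8
   vertex 3.6 3.6 2.9
   vertex 0.1 2.3 1.3
  endloop
 endfacet
 facet normal -0.052 0.828 -0.559
  outer loop
   vertex 1.3 1.7 0.3
   vertex 0.1 2.3 1.3
   vertex 3.6 3.6 2.9
  endloop
 endfacet
 facet normal -0.490 -0.869 -0.067
  outer loop
   vertex 1.3 1.7 0.3
   vertex 1.0 1.6 3.8
   vertex 0.1 2.3 1.3
  endloop
 endfacet
 facet normal -0.286 -0.957 -0.052
  outer loop
   vertex 1.3 1.7 0.3
   vertex 4.0 0.8 2.0
   vertex 1.0 1.6 3.8
  endloop
 endfacet
 facet normal 0.991 0.122 0.060
  outer loop
   vertex 3.7 2.4 3.7
   vertex 4.0 0.8 2.0
   vertex 3.6 3.6 2.9
  endloop
 endfacet
 facet normal 0.229 -0.688 0.688
  outer loop
   vertex 3.7 2.4 3.7
   vertex 1.0 1.6 3.8
   vertex 4.0 0.8 2.0
  endloop
 endfacet
 facet normal -0.130 0.542 0.830
  outer loop
   vertex 3.7 2.4 3.7
   vertex 3.6 3.6 2.9
   vertex 1.0 1.6 3.8
  endloop
 endfacet
 facet normal 0.677 0.311 -0.667
  outer loop
   vertex 2.7 1.7 1.1
   vertex 3.6 3.6 2.9
   vertex 4.0 0.8 2.0
  endloop
 endfacet
 facet normal 0.491 -0.150 -0.858
  outer loop
   vertex 2.7 1.7 1.1
   vertex 4.0 0.8 2.0
   vertex 1.3 1.7 0.3
  endloop
 endfacet
 facet normal 0.428 0.507 -0.749
  outer loop
   vertex 2.7 1.7 1.1
   vertex 1.3 1.7 0.3
   vertex 3.6 3.6 2.9
  endloop
 endfacet
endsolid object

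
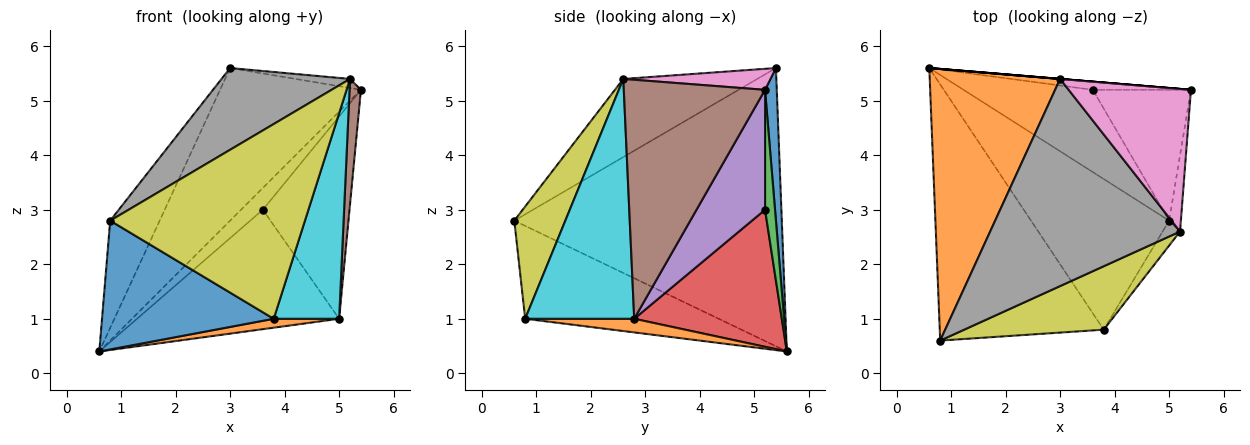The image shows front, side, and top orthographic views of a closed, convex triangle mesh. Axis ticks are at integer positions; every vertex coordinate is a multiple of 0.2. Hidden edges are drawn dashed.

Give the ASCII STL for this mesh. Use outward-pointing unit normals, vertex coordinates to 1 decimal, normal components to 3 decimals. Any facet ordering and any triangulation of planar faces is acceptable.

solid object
 facet normal 0.083 0.997 0.000
  outer loop
   vertex 3.0 5.4 5.6
   vertex 5.4 5.2 5.2
   vertex 0.6 5.6 0.4
  endloop
 endfacet
 facet normal -0.893 0.165 0.419
  outer loop
   vertex 3.0 5.4 5.6
   vertex 0.6 5.6 0.4
   vertex 0.8 0.6 2.8
  endloop
 endfacet
 facet normal 0.394 0.860 -0.323
  outer loop
   vertex 3.6 5.2 3.0
   vertex 0.6 5.6 0.4
   vertex 5.4 5.2 5.2
  endloop
 endfacet
 facet normal 0.515 0.706 -0.486
  outer loop
   vertex 3.6 5.2 3.0
   vertex 5.0 2.8 1.0
   vertex 0.6 5.6 0.4
  endloop
 endfacet
 facet normal 0.553 0.700 -0.452
  outer loop
   vertex 3.6 5.2 3.0
   vertex 5.4 5.2 5.2
   vertex 5.0 2.8 1.0
  endloop
 endfacet
 facet normal 0.996 -0.080 -0.049
  outer loop
   vertex 5.2 2.6 5.4
   vertex 5.0 2.8 1.0
   vertex 5.4 5.2 5.2
  endloop
 endfacet
 facet normal 0.169 0.063 0.984
  outer loop
   vertex 5.2 2.6 5.4
   vertex 5.4 5.2 5.2
   vertex 3.0 5.4 5.6
  endloop
 endfacet
 facet normal -0.357 -0.343 0.869
  outer loop
   vertex 5.2 2.6 5.4
   vertex 3.0 5.4 5.6
   vertex 0.8 0.6 2.8
  endloop
 endfacet
 facet normal 0.242 -0.923 0.300
  outer loop
   vertex 3.8 0.8 1.0
   vertex 5.2 2.6 5.4
   vertex 0.8 0.6 2.8
  endloop
 endfacet
 facet normal 0.856 -0.513 -0.062
  outer loop
   vertex 3.8 0.8 1.0
   vertex 5.0 2.8 1.0
   vertex 5.2 2.6 5.4
  endloop
 endfacet
 facet normal -0.452 -0.401 -0.797
  outer loop
   vertex 3.8 0.8 1.0
   vertex 0.8 0.6 2.8
   vertex 0.6 5.6 0.4
  endloop
 endfacet
 facet normal 0.098 -0.059 -0.993
  outer loop
   vertex 3.8 0.8 1.0
   vertex 0.6 5.6 0.4
   vertex 5.0 2.8 1.0
  endloop
 endfacet
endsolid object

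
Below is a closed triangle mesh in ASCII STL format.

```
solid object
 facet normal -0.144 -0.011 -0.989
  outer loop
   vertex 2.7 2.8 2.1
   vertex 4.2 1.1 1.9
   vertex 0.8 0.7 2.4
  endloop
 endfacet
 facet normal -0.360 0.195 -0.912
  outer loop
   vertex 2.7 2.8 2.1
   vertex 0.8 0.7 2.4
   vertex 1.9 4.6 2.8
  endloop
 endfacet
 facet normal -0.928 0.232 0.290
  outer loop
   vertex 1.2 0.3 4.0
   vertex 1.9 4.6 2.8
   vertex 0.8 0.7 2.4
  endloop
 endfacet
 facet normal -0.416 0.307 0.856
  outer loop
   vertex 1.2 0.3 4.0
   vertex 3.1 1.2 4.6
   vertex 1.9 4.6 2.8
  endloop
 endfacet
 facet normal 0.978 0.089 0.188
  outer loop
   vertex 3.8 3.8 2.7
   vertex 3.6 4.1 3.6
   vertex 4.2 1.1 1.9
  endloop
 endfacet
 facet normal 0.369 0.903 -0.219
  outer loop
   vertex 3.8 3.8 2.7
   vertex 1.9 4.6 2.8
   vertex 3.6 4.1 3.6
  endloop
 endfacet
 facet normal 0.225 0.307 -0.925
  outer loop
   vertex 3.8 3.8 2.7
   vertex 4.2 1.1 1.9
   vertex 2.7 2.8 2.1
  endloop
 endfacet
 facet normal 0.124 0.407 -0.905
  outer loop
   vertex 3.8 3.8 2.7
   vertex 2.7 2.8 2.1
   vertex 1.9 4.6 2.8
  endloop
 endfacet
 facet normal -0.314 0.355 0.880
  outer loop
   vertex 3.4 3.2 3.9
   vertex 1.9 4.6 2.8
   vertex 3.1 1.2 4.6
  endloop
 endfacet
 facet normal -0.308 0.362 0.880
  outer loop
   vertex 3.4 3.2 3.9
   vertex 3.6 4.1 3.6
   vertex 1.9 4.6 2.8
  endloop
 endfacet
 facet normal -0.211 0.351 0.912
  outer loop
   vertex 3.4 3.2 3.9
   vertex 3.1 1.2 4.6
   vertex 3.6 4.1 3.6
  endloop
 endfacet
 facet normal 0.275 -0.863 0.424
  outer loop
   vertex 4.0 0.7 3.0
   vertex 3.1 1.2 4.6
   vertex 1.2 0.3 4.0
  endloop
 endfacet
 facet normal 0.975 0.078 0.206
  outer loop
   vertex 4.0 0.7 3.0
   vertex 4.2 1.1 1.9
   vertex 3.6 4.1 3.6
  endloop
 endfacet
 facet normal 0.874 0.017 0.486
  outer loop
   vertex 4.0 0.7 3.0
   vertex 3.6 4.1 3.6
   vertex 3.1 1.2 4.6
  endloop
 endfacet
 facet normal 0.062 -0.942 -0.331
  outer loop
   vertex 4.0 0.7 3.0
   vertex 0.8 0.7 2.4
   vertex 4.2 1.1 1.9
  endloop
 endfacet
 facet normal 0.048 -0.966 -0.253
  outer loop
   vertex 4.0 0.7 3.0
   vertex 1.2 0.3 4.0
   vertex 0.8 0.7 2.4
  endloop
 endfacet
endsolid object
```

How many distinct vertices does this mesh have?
10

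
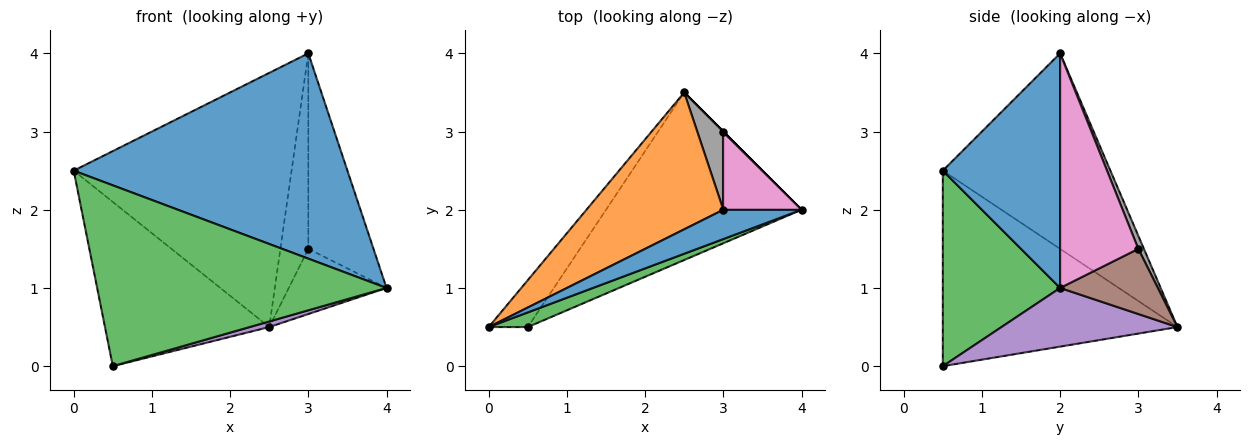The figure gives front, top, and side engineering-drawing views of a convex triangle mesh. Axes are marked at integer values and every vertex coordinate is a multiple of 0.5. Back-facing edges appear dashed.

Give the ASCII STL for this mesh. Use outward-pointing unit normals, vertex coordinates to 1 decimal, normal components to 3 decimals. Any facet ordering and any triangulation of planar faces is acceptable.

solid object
 facet normal 0.391 -0.911 0.130
  outer loop
   vertex 3.0 2.0 4.0
   vertex 0.0 0.5 2.5
   vertex 4.0 2.0 1.0
  endloop
 endfacet
 facet normal -0.561 0.729 0.393
  outer loop
   vertex 3.0 2.0 4.0
   vertex 2.5 3.5 0.5
   vertex 0.0 0.5 2.5
  endloop
 endfacet
 facet normal 0.375 -0.924 0.075
  outer loop
   vertex 0.5 0.5 0.0
   vertex 4.0 2.0 1.0
   vertex 0.0 0.5 2.5
  endloop
 endfacet
 facet normal -0.808 0.566 -0.162
  outer loop
   vertex 0.5 0.5 0.0
   vertex 0.0 0.5 2.5
   vertex 2.5 3.5 0.5
  endloop
 endfacet
 facet normal 0.287 -0.032 -0.957
  outer loop
   vertex 0.5 0.5 0.0
   vertex 2.5 3.5 0.5
   vertex 4.0 2.0 1.0
  endloop
 endfacet
 facet normal 0.707 0.707 0.000
  outer loop
   vertex 3.0 3.0 1.5
   vertex 4.0 2.0 1.0
   vertex 2.5 3.5 0.5
  endloop
 endfacet
 facet normal 0.744 0.620 0.248
  outer loop
   vertex 3.0 3.0 1.5
   vertex 3.0 2.0 4.0
   vertex 4.0 2.0 1.0
  endloop
 endfacet
 facet normal 0.183 0.913 0.365
  outer loop
   vertex 3.0 3.0 1.5
   vertex 2.5 3.5 0.5
   vertex 3.0 2.0 4.0
  endloop
 endfacet
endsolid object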